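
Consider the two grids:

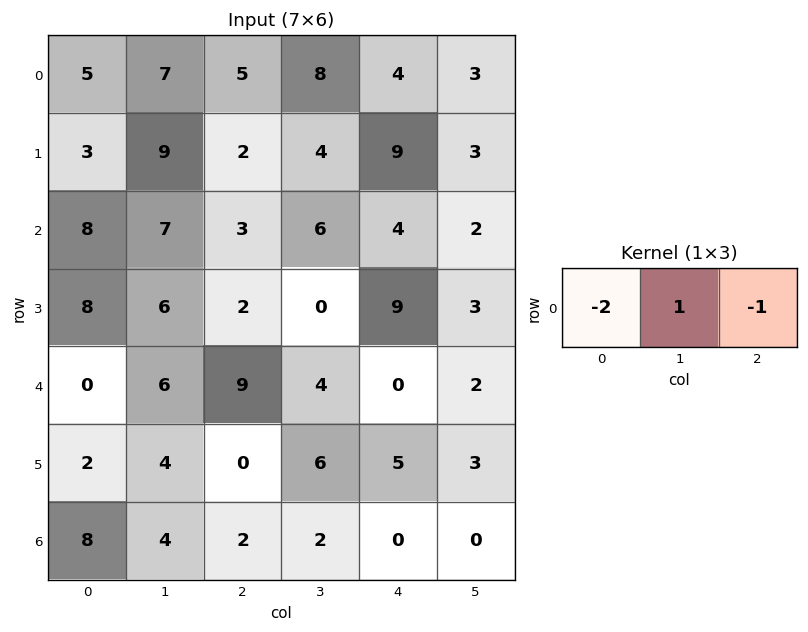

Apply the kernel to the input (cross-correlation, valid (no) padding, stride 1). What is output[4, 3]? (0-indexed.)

-10

The receptive field on the input at this output position is [4 0 2]. Elementwise product with the kernel and sum: 4·-2 + 0·1 + 2·-1.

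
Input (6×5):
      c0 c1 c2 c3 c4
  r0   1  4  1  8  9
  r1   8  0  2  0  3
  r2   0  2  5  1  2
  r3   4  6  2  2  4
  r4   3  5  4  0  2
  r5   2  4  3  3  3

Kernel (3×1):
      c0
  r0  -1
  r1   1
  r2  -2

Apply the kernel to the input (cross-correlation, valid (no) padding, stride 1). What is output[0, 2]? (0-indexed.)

-9

The receptive field on the input at this output position is [1 / 2 / 5]. Elementwise product with the kernel and sum: 1·-1 + 2·1 + 5·-2.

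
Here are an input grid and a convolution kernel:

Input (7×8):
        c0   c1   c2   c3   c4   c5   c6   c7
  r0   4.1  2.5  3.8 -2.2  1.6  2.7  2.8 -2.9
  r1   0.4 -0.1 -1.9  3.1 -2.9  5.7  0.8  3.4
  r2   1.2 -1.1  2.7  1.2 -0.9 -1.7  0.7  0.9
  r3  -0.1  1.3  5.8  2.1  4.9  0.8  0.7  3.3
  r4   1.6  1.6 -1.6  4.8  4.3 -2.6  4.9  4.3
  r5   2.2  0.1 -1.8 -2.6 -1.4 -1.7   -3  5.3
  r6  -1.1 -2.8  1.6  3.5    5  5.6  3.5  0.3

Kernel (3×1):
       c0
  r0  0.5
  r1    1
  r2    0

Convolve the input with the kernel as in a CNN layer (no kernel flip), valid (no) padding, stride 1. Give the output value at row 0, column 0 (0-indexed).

2.45

The receptive field on the input at this output position is [4.1 / 0.4 / 1.2]. Elementwise product with the kernel and sum: 4.1·0.5 + 0.4·1.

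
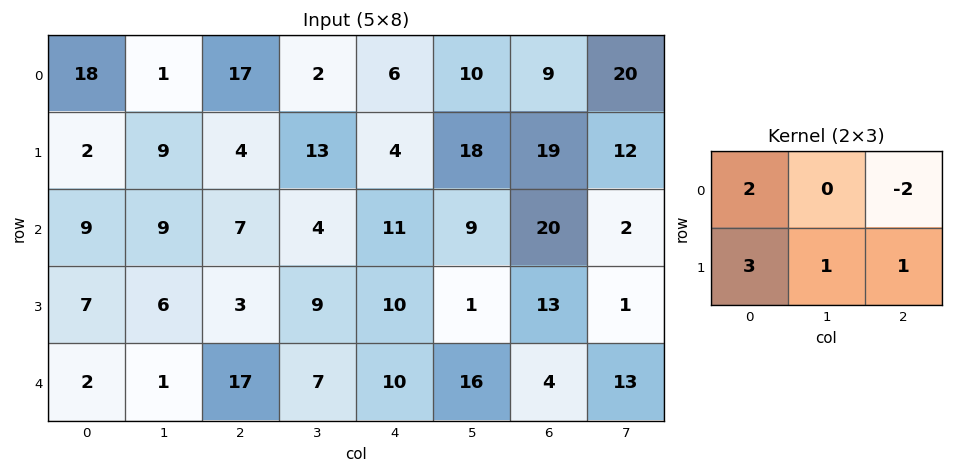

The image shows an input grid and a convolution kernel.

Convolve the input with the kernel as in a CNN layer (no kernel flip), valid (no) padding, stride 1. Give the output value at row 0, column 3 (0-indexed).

The receptive field on the input at this output position is [2 6 10 / 13 4 18]. Elementwise product with the kernel and sum: 2·2 + 10·-2 + 13·3 + 4·1 + 18·1.

45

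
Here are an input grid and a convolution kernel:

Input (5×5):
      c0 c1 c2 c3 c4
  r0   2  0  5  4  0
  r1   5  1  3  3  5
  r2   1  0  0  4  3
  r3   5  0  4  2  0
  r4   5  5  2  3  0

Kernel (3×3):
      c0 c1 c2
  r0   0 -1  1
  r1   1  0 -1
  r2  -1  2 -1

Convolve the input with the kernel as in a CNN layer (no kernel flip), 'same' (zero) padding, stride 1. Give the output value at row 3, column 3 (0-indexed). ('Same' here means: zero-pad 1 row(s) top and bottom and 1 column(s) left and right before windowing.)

7

The receptive field on the zero-padded input at this output position is [0 4 3 / 4 2 0 / 2 3 0]. Elementwise product with the kernel and sum: 4·-1 + 3·1 + 4·1 + 0·-1 + 2·-1 + 3·2 + 0·-1.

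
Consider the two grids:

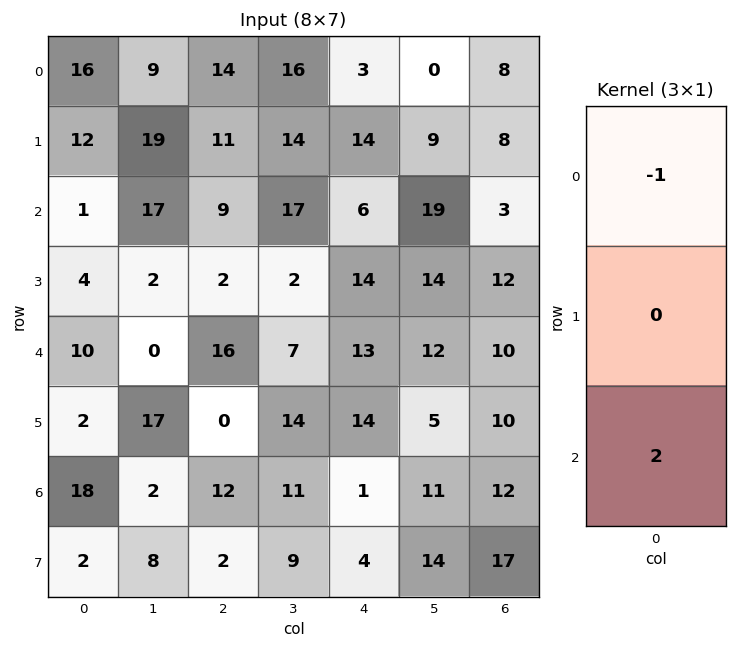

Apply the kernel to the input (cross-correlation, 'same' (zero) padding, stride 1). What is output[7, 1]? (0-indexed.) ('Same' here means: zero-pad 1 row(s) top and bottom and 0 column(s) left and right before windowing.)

-2

The receptive field on the zero-padded input at this output position is [2 / 8 / 0]. Elementwise product with the kernel and sum: 2·-1 + 0·2.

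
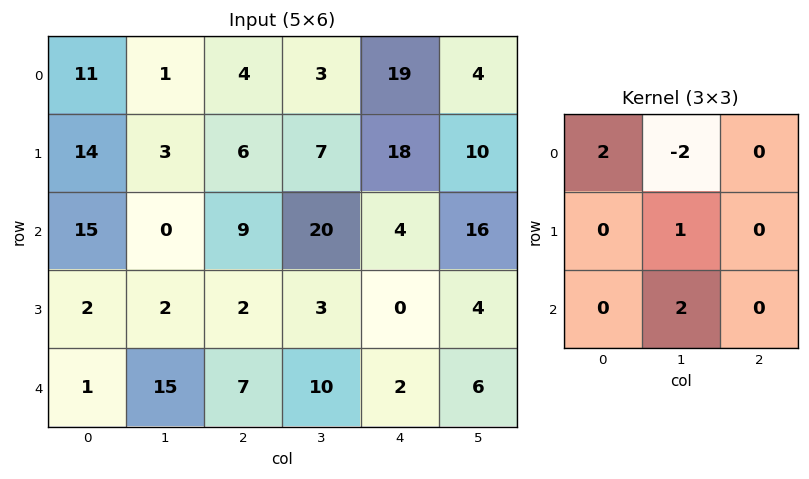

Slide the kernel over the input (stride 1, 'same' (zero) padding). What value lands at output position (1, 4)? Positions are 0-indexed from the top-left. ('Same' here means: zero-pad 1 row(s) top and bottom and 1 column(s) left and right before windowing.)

-6

The receptive field on the zero-padded input at this output position is [3 19 4 / 7 18 10 / 20 4 16]. Elementwise product with the kernel and sum: 3·2 + 19·-2 + 18·1 + 4·2.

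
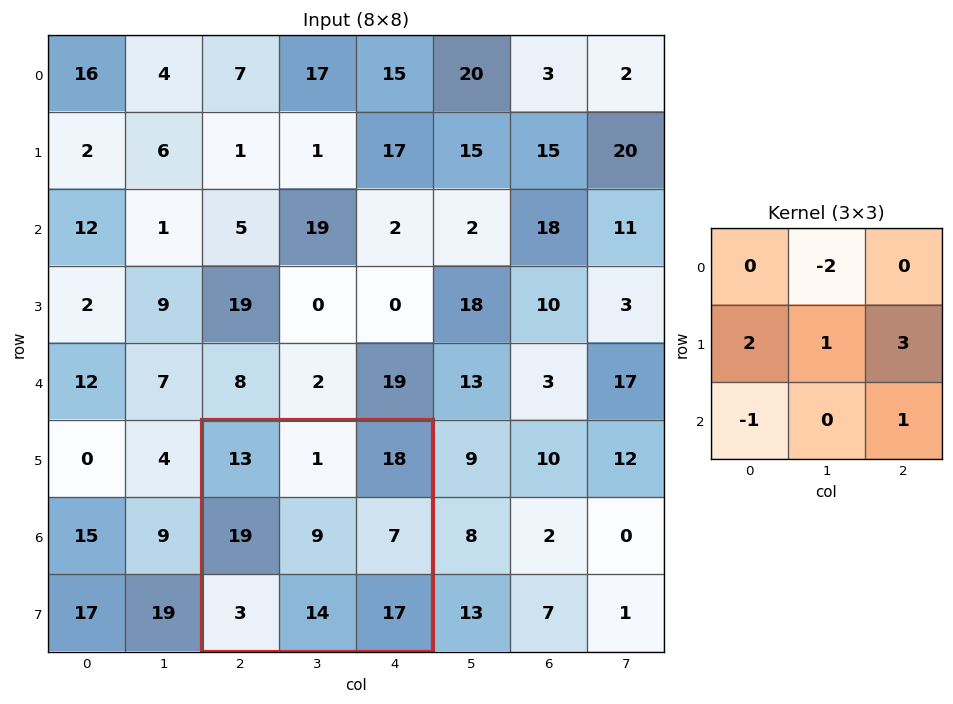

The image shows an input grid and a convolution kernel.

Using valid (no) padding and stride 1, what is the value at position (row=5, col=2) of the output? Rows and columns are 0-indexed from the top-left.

80

The receptive field on the input at this output position is [13 1 18 / 19 9 7 / 3 14 17]. Elementwise product with the kernel and sum: 1·-2 + 19·2 + 9·1 + 7·3 + 3·-1 + 17·1.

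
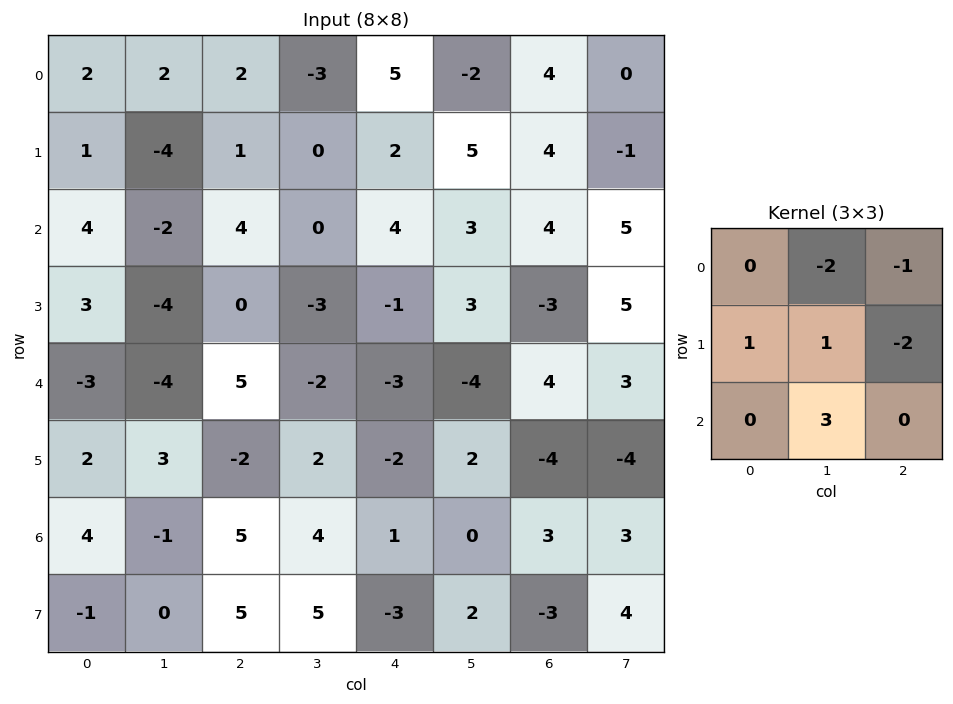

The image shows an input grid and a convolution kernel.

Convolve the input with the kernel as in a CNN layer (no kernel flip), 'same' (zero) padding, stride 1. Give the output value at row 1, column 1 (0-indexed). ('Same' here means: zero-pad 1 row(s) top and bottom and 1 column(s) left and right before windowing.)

The receptive field on the zero-padded input at this output position is [2 2 2 / 1 -4 1 / 4 -2 4]. Elementwise product with the kernel and sum: 2·-2 + 2·-1 + 1·1 + -4·1 + 1·-2 + -2·3.

-17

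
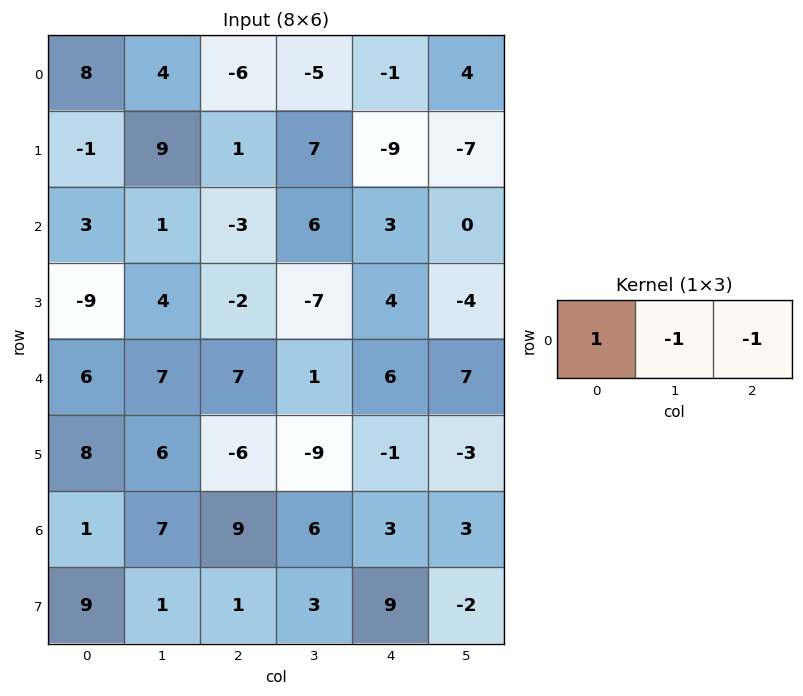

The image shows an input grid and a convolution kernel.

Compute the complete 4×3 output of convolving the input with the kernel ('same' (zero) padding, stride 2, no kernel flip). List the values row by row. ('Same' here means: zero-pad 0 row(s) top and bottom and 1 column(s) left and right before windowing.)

Output[0,0]: The receptive field on the zero-padded input at this output position is [0 8 4]. Elementwise product with the kernel and sum: 0·1 + 8·-1 + 4·-1.

-12 15 -8
-4 -2 3
-13 -1 -12
-8 -8 0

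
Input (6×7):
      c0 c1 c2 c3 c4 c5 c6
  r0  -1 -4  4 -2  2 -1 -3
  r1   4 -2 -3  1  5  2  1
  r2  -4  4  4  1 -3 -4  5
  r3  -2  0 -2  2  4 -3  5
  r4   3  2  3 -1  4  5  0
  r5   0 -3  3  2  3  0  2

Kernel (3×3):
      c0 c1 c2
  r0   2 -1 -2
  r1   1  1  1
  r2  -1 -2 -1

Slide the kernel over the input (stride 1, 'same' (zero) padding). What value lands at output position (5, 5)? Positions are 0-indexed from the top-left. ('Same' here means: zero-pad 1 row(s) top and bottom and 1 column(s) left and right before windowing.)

The receptive field on the zero-padded input at this output position is [4 5 0 / 3 0 2 / 0 0 0]. Elementwise product with the kernel and sum: 4·2 + 5·-1 + 0·-2 + 3·1 + 0·1 + 2·1 + 0·-1 + 0·-2 + 0·-1.

8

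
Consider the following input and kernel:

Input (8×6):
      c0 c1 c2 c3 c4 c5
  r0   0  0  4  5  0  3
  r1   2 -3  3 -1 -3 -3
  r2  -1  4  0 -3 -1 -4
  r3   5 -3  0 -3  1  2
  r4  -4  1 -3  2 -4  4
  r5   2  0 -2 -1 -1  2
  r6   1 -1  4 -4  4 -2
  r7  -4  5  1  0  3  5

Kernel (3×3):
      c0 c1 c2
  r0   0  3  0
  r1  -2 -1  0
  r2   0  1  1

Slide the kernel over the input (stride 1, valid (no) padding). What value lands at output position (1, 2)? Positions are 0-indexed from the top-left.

-2

The receptive field on the input at this output position is [3 -1 -3 / 0 -3 -1 / 0 -3 1]. Elementwise product with the kernel and sum: -1·3 + 0·-2 + -3·-1 + -3·1 + 1·1.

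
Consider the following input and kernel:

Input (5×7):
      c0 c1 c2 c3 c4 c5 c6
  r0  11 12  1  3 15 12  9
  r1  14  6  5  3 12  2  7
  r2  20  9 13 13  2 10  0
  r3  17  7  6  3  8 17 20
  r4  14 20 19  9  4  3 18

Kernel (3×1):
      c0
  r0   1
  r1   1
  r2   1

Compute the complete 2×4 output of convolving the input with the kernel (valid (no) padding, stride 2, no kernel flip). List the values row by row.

45 19 29 16
51 38 14 38

Output[0,0]: The receptive field on the input at this output position is [11 / 14 / 20]. Elementwise product with the kernel and sum: 11·1 + 14·1 + 20·1.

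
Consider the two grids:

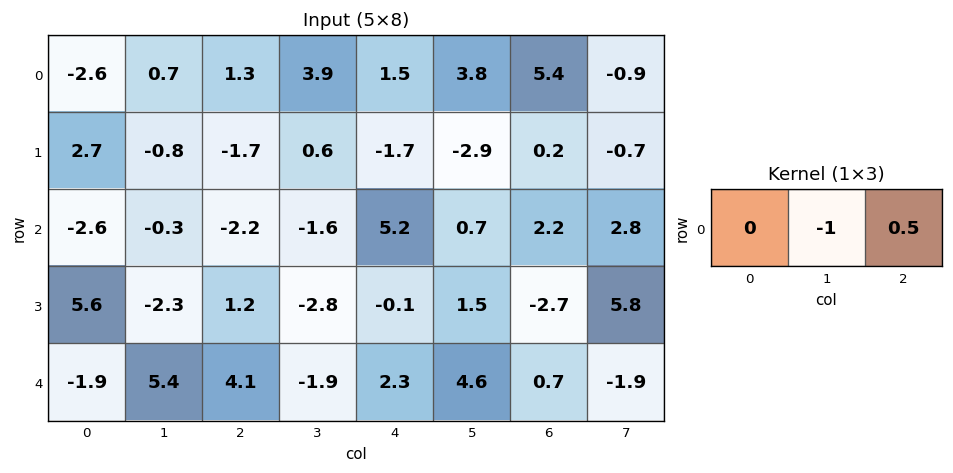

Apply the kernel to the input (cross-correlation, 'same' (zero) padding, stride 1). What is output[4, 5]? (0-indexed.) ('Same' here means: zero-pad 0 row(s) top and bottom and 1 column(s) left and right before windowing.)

The receptive field on the zero-padded input at this output position is [2.3 4.6 0.7]. Elementwise product with the kernel and sum: 4.6·-1 + 0.7·0.5.

-4.25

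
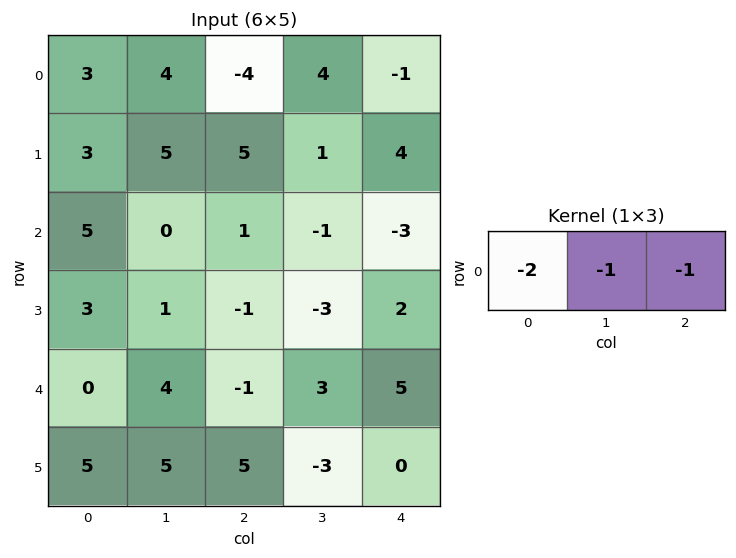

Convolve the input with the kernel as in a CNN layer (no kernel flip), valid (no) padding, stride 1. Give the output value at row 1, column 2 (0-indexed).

The receptive field on the input at this output position is [5 1 4]. Elementwise product with the kernel and sum: 5·-2 + 1·-1 + 4·-1.

-15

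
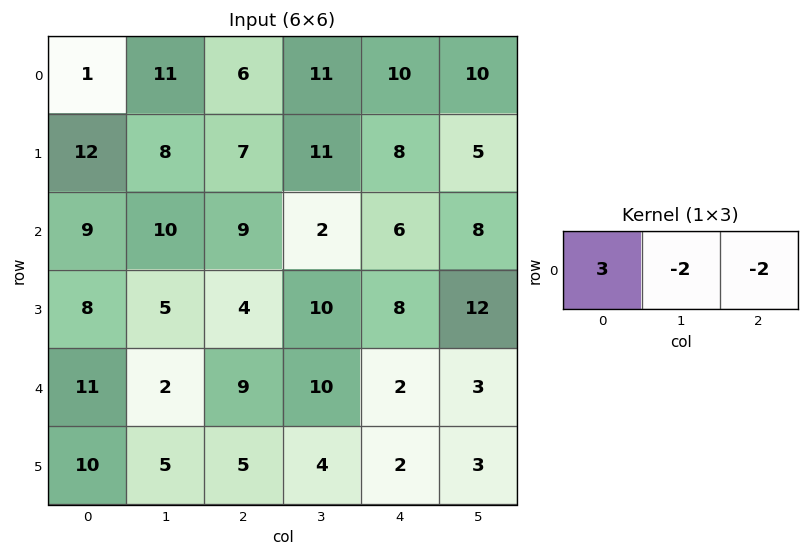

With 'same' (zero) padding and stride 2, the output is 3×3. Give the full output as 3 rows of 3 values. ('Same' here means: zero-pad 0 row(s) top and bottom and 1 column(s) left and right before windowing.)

-24 -1 -7
-38 8 -22
-26 -32 20

Output[0,0]: The receptive field on the zero-padded input at this output position is [0 1 11]. Elementwise product with the kernel and sum: 0·3 + 1·-2 + 11·-2.
Output[0,1]: The receptive field on the zero-padded input at this output position is [11 6 11]. Elementwise product with the kernel and sum: 11·3 + 6·-2 + 11·-2.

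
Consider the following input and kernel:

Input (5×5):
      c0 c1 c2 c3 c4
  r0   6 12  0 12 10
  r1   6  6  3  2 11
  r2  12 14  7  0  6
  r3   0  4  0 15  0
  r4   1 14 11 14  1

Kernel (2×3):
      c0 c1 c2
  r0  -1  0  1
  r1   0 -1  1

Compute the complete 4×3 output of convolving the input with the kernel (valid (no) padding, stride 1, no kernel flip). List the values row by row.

Output[0,0]: The receptive field on the input at this output position is [6 12 0 / 6 6 3]. Elementwise product with the kernel and sum: 6·-1 + 0·1 + 6·-1 + 3·1.
Output[0,1]: The receptive field on the input at this output position is [12 0 12 / 6 3 2]. Elementwise product with the kernel and sum: 12·-1 + 12·1 + 3·-1 + 2·1.

-9 -1 19
-10 -11 14
-9 1 -16
-3 14 -13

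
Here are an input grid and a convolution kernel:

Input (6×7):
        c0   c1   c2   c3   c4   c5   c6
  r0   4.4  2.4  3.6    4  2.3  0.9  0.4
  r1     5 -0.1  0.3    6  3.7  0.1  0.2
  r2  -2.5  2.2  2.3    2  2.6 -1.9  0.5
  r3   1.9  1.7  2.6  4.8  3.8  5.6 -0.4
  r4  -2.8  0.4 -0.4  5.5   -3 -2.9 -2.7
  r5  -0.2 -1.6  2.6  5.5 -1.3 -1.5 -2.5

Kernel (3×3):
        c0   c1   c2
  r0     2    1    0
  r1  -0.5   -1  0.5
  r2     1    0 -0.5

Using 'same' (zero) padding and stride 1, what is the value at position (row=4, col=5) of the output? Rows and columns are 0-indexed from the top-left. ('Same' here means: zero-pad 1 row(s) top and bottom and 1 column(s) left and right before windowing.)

16.2

The receptive field on the zero-padded input at this output position is [3.8 5.6 -0.4 / -3 -2.9 -2.7 / -1.3 -1.5 -2.5]. Elementwise product with the kernel and sum: 3.8·2 + 5.6·1 + -3·-0.5 + -2.9·-1 + -2.7·0.5 + -1.3·1 + -2.5·-0.5.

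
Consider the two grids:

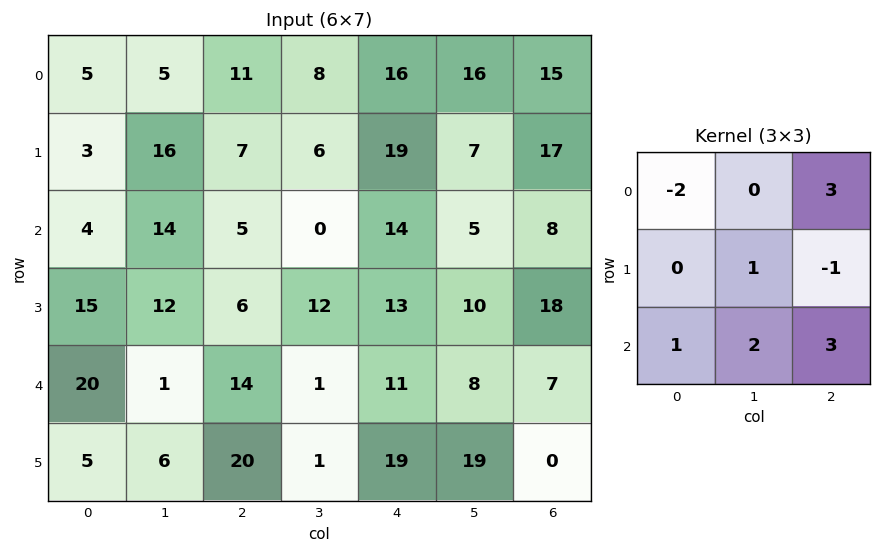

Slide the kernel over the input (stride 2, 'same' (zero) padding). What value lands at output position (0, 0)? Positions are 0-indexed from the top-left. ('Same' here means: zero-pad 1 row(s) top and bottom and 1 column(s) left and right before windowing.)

54

The receptive field on the zero-padded input at this output position is [0 0 0 / 0 5 5 / 0 3 16]. Elementwise product with the kernel and sum: 0·-2 + 0·3 + 5·1 + 5·-1 + 0·1 + 3·2 + 16·3.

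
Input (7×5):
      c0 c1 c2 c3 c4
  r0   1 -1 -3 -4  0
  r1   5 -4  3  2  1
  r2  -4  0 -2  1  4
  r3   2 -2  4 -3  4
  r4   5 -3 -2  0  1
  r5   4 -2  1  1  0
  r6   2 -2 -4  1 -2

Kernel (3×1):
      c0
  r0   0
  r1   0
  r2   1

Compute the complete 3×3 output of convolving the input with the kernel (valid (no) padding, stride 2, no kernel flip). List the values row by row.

-4 -2 4
5 -2 1
2 -4 -2

Output[0,0]: The receptive field on the input at this output position is [1 / 5 / -4]. Elementwise product with the kernel and sum: -4·1.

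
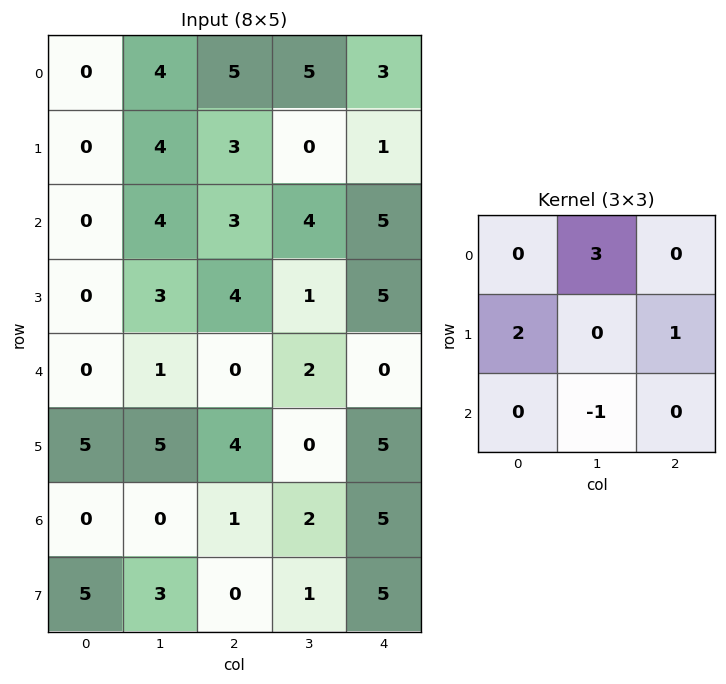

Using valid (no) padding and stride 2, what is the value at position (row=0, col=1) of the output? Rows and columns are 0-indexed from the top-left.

18

The receptive field on the input at this output position is [5 5 3 / 3 0 1 / 3 4 5]. Elementwise product with the kernel and sum: 5·3 + 3·2 + 1·1 + 4·-1.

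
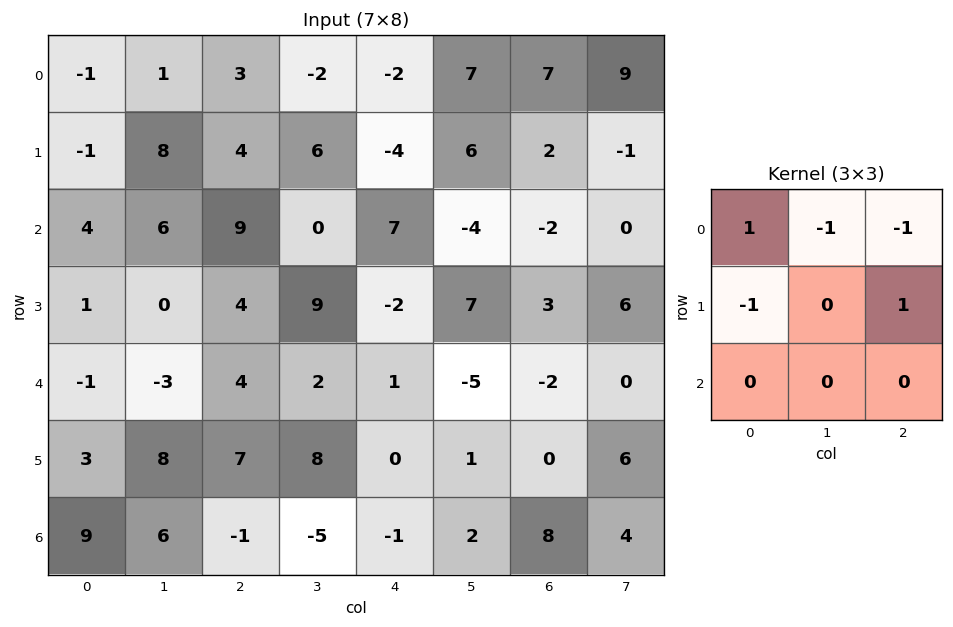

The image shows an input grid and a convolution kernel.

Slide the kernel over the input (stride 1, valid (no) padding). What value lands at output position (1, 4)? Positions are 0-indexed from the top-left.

-21

The receptive field on the input at this output position is [-4 6 2 / 7 -4 -2 / -2 7 3]. Elementwise product with the kernel and sum: -4·1 + 6·-1 + 2·-1 + 7·-1 + -2·1.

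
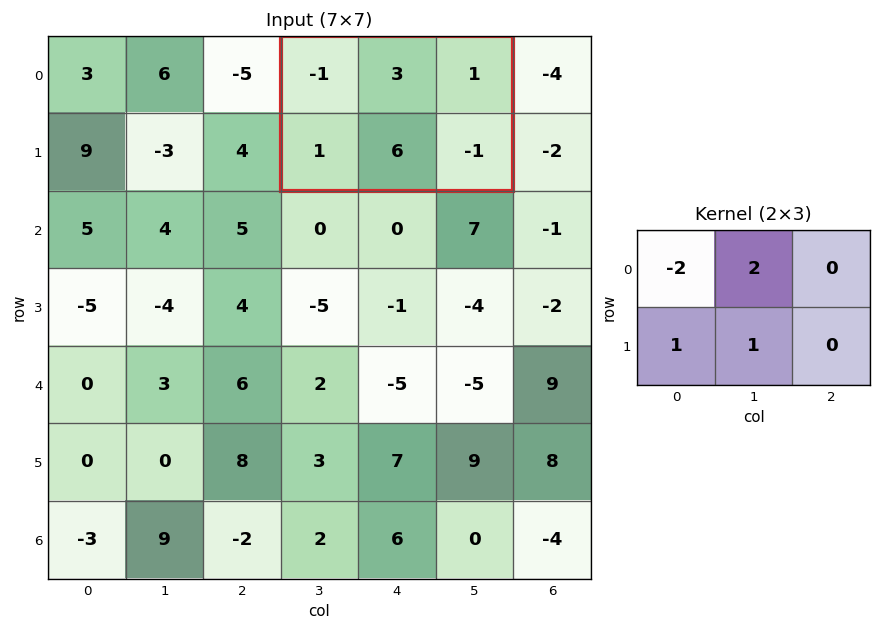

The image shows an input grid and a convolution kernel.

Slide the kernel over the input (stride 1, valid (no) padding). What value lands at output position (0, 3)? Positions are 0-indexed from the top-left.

The receptive field on the input at this output position is [-1 3 1 / 1 6 -1]. Elementwise product with the kernel and sum: -1·-2 + 3·2 + 1·1 + 6·1.

15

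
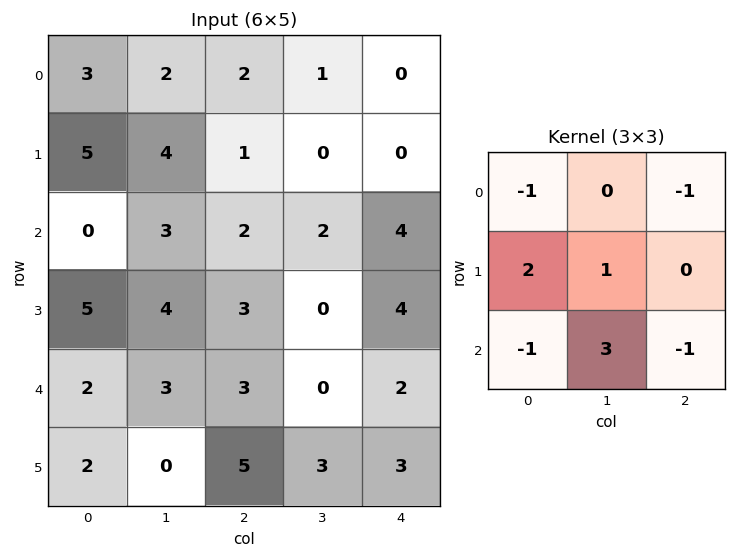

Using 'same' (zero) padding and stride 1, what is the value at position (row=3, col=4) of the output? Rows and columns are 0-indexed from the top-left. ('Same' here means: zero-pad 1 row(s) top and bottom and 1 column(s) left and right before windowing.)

8

The receptive field on the zero-padded input at this output position is [2 4 0 / 0 4 0 / 0 2 0]. Elementwise product with the kernel and sum: 2·-1 + 0·-1 + 0·2 + 4·1 + 0·-1 + 2·3 + 0·-1.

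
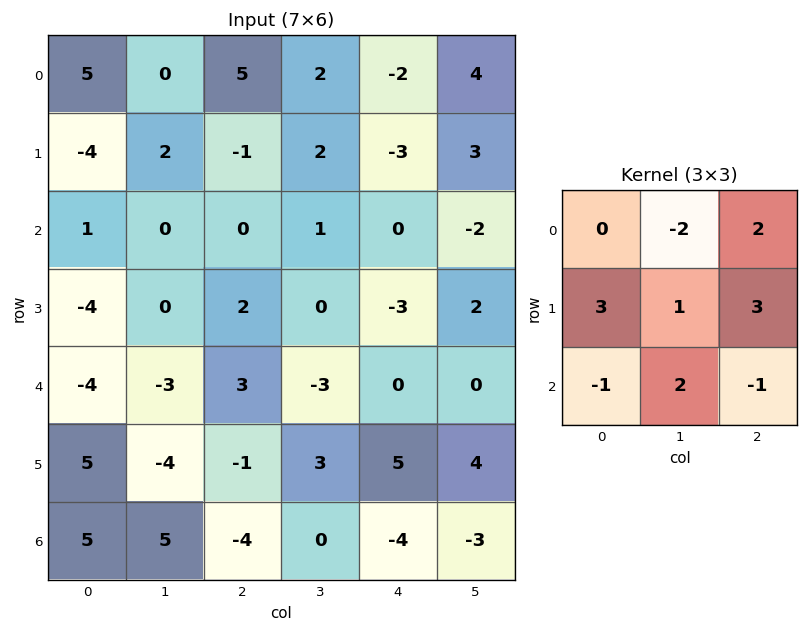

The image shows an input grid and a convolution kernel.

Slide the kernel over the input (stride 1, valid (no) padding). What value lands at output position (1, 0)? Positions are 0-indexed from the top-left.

-1

The receptive field on the input at this output position is [-4 2 -1 / 1 0 0 / -4 0 2]. Elementwise product with the kernel and sum: 2·-2 + -1·2 + 1·3 + 0·1 + 0·3 + -4·-1 + 0·2 + 2·-1.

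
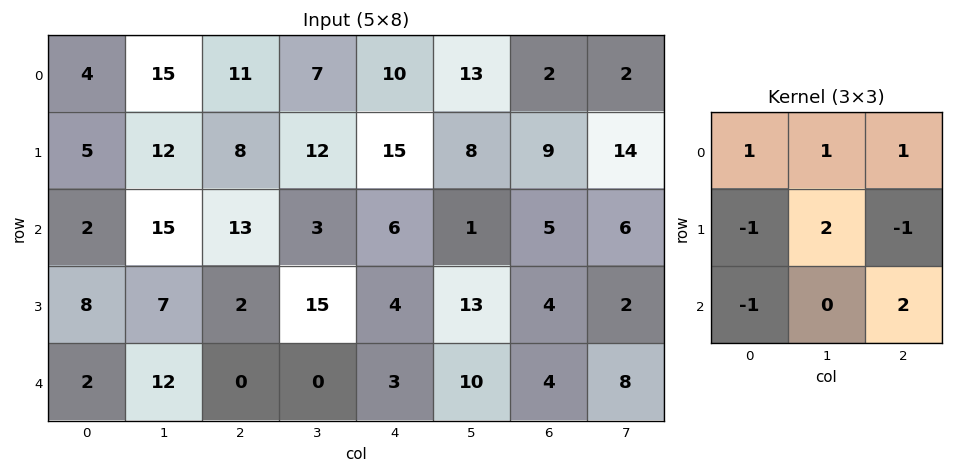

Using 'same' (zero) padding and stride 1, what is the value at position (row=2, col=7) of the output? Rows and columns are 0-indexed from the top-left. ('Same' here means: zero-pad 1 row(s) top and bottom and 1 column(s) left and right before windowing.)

26

The receptive field on the zero-padded input at this output position is [9 14 0 / 5 6 0 / 4 2 0]. Elementwise product with the kernel and sum: 9·1 + 14·1 + 0·1 + 5·-1 + 6·2 + 0·-1 + 4·-1 + 0·2.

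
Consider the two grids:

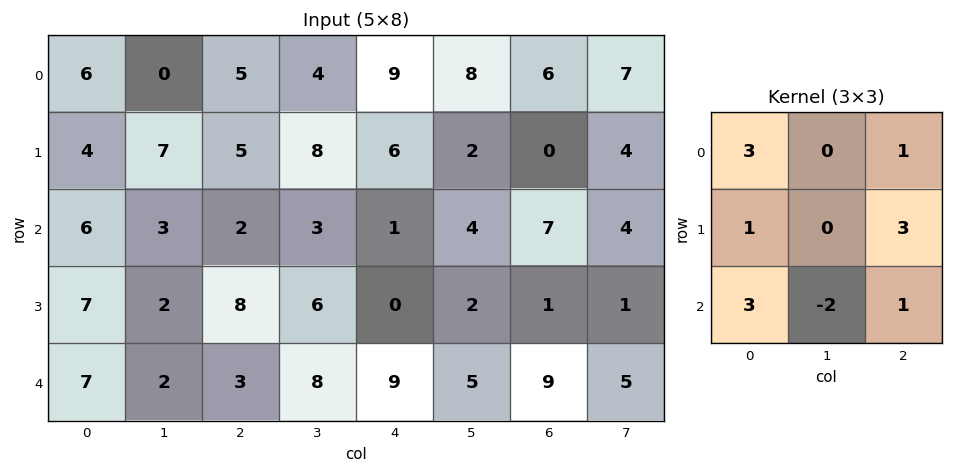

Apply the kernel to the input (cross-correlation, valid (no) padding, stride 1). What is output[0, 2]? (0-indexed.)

The receptive field on the input at this output position is [5 4 9 / 5 8 6 / 2 3 1]. Elementwise product with the kernel and sum: 5·3 + 9·1 + 5·1 + 6·3 + 2·3 + 3·-2 + 1·1.

48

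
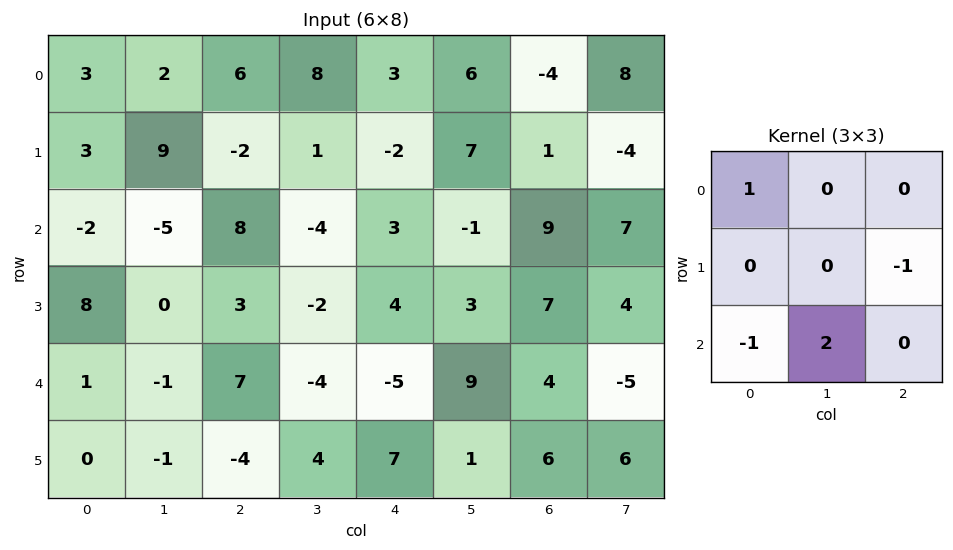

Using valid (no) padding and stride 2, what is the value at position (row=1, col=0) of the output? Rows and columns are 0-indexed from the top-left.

-8

The receptive field on the input at this output position is [-2 -5 8 / 8 0 3 / 1 -1 7]. Elementwise product with the kernel and sum: -2·1 + 3·-1 + 1·-1 + -1·2.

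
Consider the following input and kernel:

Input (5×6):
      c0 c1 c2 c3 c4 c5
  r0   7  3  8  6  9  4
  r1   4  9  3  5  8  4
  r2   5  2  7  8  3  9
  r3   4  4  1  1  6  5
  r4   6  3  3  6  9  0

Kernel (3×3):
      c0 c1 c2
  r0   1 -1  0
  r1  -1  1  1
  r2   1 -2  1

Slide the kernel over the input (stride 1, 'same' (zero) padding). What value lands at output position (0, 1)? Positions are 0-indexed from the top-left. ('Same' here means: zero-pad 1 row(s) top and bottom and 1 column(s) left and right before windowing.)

The receptive field on the zero-padded input at this output position is [0 0 0 / 7 3 8 / 4 9 3]. Elementwise product with the kernel and sum: 0·1 + 0·-1 + 7·-1 + 3·1 + 8·1 + 4·1 + 9·-2 + 3·1.

-7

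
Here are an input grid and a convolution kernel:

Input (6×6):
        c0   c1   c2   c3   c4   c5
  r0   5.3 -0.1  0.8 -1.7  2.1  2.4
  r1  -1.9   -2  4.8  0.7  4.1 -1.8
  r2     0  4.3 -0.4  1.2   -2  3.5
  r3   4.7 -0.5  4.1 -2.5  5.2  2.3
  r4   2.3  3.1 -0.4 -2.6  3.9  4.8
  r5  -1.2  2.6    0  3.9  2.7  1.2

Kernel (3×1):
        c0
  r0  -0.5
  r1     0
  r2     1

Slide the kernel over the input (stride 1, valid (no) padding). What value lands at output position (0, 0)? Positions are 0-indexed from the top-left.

The receptive field on the input at this output position is [5.3 / -1.9 / 0]. Elementwise product with the kernel and sum: 5.3·-0.5 + 0·1.

-2.65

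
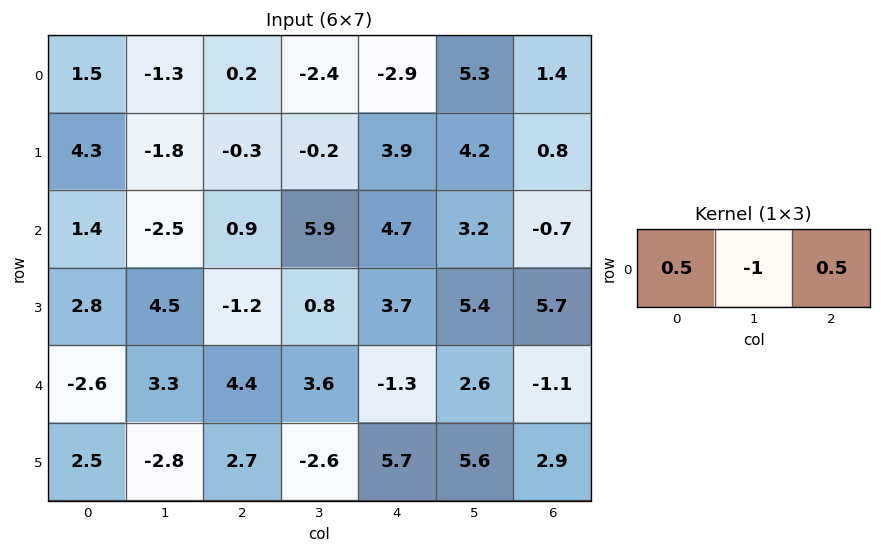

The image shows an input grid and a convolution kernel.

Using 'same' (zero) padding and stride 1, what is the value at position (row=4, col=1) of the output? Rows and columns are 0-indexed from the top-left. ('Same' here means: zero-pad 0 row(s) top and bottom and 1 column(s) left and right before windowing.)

The receptive field on the zero-padded input at this output position is [-2.6 3.3 4.4]. Elementwise product with the kernel and sum: -2.6·0.5 + 3.3·-1 + 4.4·0.5.

-2.4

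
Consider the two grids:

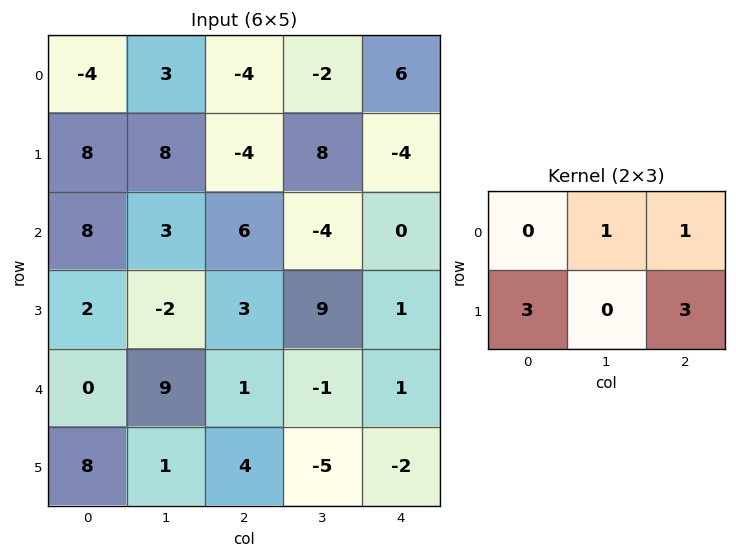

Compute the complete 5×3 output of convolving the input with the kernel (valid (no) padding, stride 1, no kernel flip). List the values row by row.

Output[0,0]: The receptive field on the input at this output position is [-4 3 -4 / 8 8 -4]. Elementwise product with the kernel and sum: 3·1 + -4·1 + 8·3 + -4·3.

11 42 -20
46 1 22
24 23 8
4 36 16
46 -12 6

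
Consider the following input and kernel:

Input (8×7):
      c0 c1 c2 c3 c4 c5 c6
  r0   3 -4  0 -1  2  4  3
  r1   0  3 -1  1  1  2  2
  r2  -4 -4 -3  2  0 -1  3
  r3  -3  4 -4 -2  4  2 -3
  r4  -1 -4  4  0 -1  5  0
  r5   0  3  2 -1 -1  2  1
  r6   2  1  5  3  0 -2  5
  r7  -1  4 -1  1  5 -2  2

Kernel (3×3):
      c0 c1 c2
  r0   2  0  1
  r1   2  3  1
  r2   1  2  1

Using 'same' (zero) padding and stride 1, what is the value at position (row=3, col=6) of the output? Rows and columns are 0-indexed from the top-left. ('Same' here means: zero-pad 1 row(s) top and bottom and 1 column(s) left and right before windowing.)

The receptive field on the zero-padded input at this output position is [-1 3 0 / 2 -3 0 / 5 0 0]. Elementwise product with the kernel and sum: -1·2 + 0·1 + 2·2 + -3·3 + 0·1 + 5·1 + 0·2 + 0·1.

-2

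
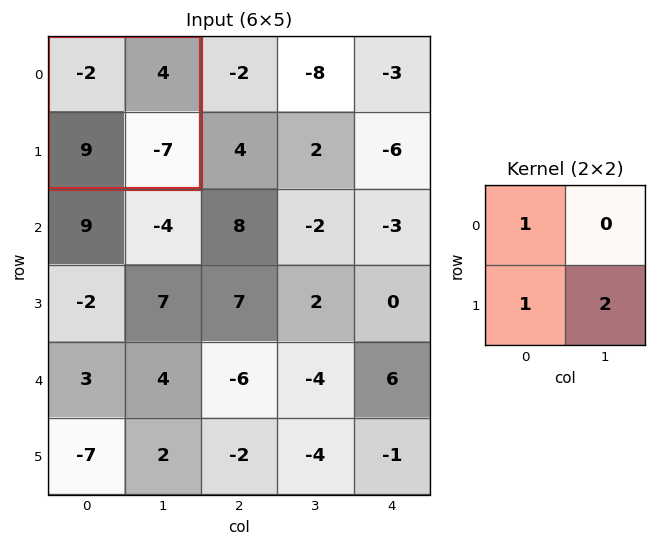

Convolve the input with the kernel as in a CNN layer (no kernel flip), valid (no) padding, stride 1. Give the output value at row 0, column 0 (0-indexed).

The receptive field on the input at this output position is [-2 4 / 9 -7]. Elementwise product with the kernel and sum: -2·1 + 9·1 + -7·2.

-7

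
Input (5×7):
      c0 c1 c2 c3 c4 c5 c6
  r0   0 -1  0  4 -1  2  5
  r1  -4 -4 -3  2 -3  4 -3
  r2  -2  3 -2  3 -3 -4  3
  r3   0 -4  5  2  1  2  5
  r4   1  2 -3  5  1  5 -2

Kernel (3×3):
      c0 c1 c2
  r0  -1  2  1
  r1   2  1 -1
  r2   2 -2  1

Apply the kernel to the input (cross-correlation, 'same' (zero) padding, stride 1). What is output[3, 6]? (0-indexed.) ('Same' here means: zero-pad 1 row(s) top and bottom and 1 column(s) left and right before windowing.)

33

The receptive field on the zero-padded input at this output position is [-4 3 0 / 2 5 0 / 5 -2 0]. Elementwise product with the kernel and sum: -4·-1 + 3·2 + 0·1 + 2·2 + 5·1 + 0·-1 + 5·2 + -2·-2 + 0·1.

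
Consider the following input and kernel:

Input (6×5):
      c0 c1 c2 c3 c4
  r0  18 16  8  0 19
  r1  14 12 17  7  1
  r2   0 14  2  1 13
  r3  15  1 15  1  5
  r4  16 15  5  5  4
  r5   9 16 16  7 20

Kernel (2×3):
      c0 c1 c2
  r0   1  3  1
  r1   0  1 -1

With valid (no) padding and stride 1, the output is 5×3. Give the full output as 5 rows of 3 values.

Output[0,0]: The receptive field on the input at this output position is [18 16 8 / 14 12 17]. Elementwise product with the kernel and sum: 18·1 + 16·3 + 8·1 + 12·1 + 17·-1.
Output[0,1]: The receptive field on the input at this output position is [16 8 0 / 12 17 7]. Elementwise product with the kernel and sum: 16·1 + 8·3 + 0·1 + 17·1 + 7·-1.

69 50 33
79 71 27
30 35 14
43 47 24
66 44 11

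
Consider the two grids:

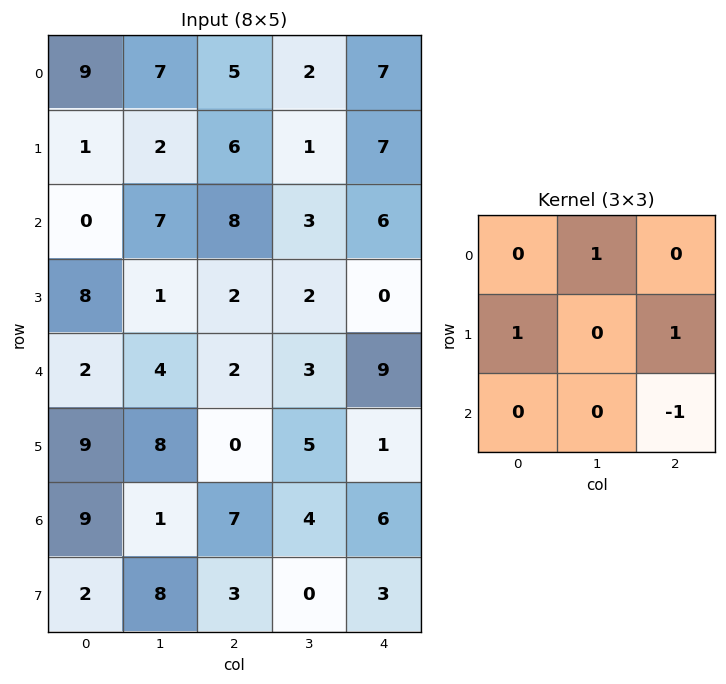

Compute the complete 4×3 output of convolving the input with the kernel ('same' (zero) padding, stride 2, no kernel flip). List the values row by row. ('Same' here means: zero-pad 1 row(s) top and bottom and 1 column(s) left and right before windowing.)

5 8 2
7 14 10
4 4 3
2 5 5

Output[0,0]: The receptive field on the zero-padded input at this output position is [0 0 0 / 0 9 7 / 0 1 2]. Elementwise product with the kernel and sum: 0·1 + 0·1 + 7·1 + 2·-1.
Output[0,1]: The receptive field on the zero-padded input at this output position is [0 0 0 / 7 5 2 / 2 6 1]. Elementwise product with the kernel and sum: 0·1 + 7·1 + 2·1 + 1·-1.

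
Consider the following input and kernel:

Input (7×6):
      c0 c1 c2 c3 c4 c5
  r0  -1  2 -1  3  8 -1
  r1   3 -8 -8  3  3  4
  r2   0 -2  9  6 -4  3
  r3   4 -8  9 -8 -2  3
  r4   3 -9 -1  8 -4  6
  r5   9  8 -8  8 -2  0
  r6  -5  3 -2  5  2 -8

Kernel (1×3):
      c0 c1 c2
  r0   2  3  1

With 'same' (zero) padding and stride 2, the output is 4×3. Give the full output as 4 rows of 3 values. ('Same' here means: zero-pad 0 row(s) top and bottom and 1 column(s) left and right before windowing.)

-1 4 29
-2 29 3
0 -13 10
-12 5 8

Output[0,0]: The receptive field on the zero-padded input at this output position is [0 -1 2]. Elementwise product with the kernel and sum: 0·2 + -1·3 + 2·1.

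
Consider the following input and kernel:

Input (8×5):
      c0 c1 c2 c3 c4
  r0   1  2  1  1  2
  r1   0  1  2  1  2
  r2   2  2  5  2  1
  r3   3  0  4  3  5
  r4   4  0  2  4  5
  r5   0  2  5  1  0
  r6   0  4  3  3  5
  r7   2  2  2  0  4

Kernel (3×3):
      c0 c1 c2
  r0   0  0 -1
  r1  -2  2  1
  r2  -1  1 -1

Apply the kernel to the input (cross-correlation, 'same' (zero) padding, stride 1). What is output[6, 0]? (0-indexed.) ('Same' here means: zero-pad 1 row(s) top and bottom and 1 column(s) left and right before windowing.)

The receptive field on the zero-padded input at this output position is [0 0 2 / 0 0 4 / 0 2 2]. Elementwise product with the kernel and sum: 2·-1 + 0·-2 + 0·2 + 4·1 + 0·-1 + 2·1 + 2·-1.

2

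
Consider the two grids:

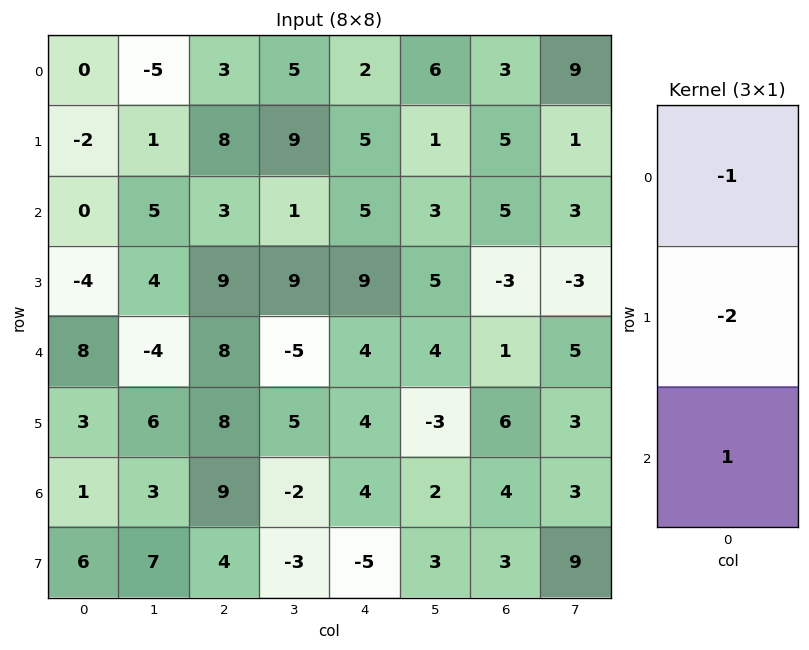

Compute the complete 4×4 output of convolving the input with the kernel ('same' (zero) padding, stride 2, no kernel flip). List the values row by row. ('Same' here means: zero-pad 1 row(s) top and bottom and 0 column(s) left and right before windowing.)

-2 2 1 -1
-2 -5 -6 -18
-9 -17 -13 7
1 -22 -17 -11

Output[0,0]: The receptive field on the zero-padded input at this output position is [0 / 0 / -2]. Elementwise product with the kernel and sum: 0·-1 + 0·-2 + -2·1.
Output[0,1]: The receptive field on the zero-padded input at this output position is [0 / 3 / 8]. Elementwise product with the kernel and sum: 0·-1 + 3·-2 + 8·1.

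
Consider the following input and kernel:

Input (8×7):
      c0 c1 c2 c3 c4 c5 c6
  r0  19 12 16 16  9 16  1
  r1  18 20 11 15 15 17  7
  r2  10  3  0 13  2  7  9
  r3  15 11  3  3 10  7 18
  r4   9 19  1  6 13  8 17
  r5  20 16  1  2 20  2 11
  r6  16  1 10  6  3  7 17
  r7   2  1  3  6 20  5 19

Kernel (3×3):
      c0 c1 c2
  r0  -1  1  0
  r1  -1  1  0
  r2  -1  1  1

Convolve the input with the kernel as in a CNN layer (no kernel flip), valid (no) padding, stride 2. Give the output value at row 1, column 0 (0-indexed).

The receptive field on the input at this output position is [10 3 0 / 15 11 3 / 9 19 1]. Elementwise product with the kernel and sum: 10·-1 + 3·1 + 15·-1 + 11·1 + 9·-1 + 19·1 + 1·1.

0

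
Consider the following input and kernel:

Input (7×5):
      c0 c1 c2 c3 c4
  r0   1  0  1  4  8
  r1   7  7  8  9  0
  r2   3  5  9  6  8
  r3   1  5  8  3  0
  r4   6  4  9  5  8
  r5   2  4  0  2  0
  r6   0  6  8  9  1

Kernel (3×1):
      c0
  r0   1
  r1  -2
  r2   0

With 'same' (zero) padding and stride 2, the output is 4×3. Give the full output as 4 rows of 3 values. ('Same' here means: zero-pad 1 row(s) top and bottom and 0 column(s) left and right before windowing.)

Output[0,0]: The receptive field on the zero-padded input at this output position is [0 / 1 / 7]. Elementwise product with the kernel and sum: 0·1 + 1·-2.

-2 -2 -16
1 -10 -16
-11 -10 -16
2 -16 -2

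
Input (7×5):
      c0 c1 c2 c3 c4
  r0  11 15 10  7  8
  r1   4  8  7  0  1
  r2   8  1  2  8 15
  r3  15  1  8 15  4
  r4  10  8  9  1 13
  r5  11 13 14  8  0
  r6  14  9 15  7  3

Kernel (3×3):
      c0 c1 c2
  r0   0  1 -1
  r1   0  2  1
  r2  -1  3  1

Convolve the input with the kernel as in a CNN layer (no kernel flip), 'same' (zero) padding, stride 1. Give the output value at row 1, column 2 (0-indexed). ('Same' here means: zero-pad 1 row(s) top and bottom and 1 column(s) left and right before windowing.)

The receptive field on the zero-padded input at this output position is [15 10 7 / 8 7 0 / 1 2 8]. Elementwise product with the kernel and sum: 10·1 + 7·-1 + 7·2 + 0·1 + 1·-1 + 2·3 + 8·1.

30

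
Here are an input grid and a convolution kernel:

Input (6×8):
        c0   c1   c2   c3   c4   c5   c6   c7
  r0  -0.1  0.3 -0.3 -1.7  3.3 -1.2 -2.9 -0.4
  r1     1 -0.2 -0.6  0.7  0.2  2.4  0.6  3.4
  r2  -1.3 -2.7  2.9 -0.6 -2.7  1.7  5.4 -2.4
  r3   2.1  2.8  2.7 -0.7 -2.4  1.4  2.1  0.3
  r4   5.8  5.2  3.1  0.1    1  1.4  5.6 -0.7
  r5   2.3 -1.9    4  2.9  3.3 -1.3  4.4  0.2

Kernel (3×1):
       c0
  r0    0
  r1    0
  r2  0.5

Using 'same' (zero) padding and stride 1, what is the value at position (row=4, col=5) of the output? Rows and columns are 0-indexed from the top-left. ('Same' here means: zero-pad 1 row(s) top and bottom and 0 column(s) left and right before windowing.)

The receptive field on the zero-padded input at this output position is [1.4 / 1.4 / -1.3]. Elementwise product with the kernel and sum: -1.3·0.5.

-0.65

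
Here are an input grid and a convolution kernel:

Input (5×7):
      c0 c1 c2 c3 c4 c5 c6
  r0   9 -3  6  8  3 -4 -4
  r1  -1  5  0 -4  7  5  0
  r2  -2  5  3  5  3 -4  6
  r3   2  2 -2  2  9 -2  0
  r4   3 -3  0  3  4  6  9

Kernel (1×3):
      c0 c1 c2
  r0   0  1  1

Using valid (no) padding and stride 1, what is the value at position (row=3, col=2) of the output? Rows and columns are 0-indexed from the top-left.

11

The receptive field on the input at this output position is [-2 2 9]. Elementwise product with the kernel and sum: 2·1 + 9·1.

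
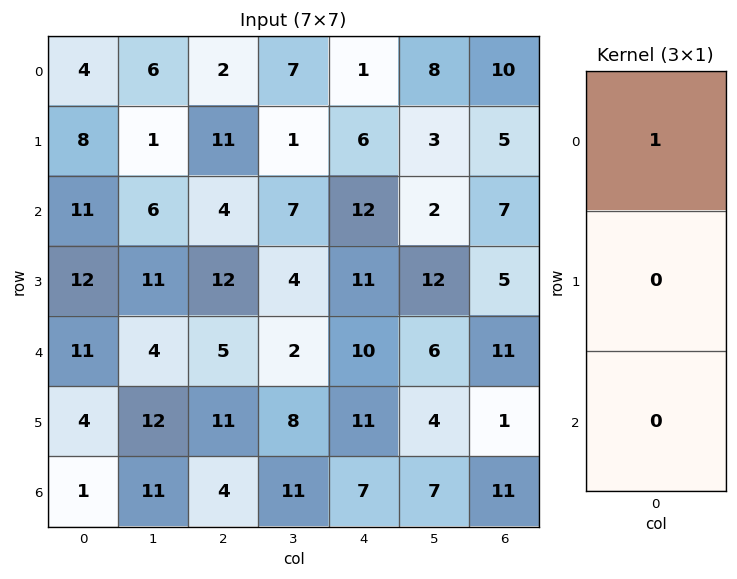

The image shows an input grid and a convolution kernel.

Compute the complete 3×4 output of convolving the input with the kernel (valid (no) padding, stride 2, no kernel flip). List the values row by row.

4 2 1 10
11 4 12 7
11 5 10 11

Output[0,0]: The receptive field on the input at this output position is [4 / 8 / 11]. Elementwise product with the kernel and sum: 4·1.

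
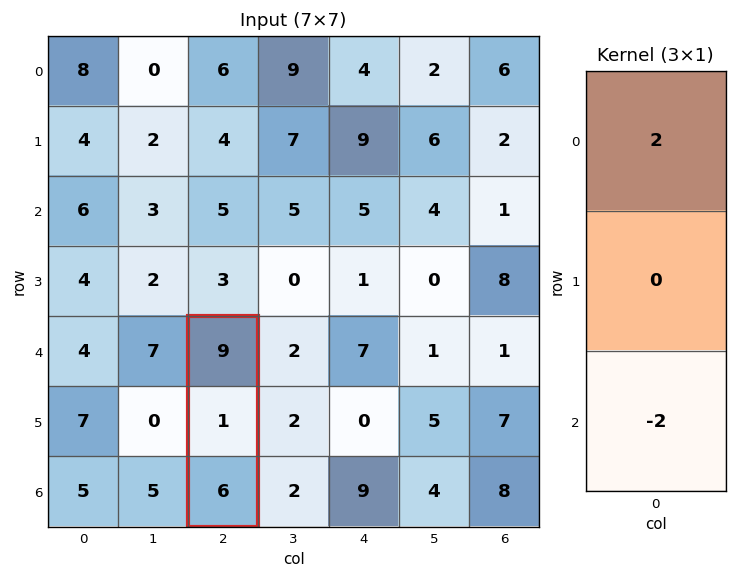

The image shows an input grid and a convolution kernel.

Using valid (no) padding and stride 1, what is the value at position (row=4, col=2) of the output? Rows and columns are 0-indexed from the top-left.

The receptive field on the input at this output position is [9 / 1 / 6]. Elementwise product with the kernel and sum: 9·2 + 6·-2.

6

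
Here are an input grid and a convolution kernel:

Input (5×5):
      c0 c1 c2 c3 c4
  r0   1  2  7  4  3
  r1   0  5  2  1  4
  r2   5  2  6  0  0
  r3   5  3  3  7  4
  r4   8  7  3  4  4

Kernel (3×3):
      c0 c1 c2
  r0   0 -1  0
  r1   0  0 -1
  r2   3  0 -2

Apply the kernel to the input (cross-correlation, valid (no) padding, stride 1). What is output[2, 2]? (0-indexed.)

-3

The receptive field on the input at this output position is [6 0 0 / 3 7 4 / 3 4 4]. Elementwise product with the kernel and sum: 0·-1 + 4·-1 + 3·3 + 4·-2.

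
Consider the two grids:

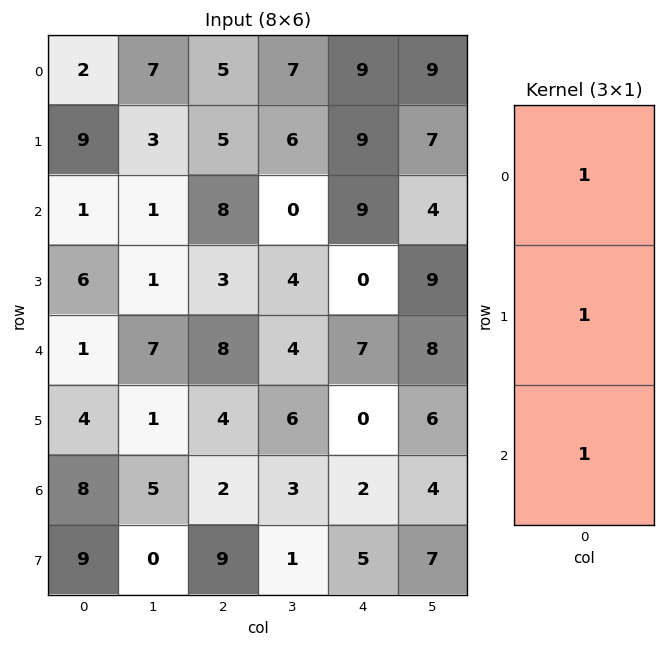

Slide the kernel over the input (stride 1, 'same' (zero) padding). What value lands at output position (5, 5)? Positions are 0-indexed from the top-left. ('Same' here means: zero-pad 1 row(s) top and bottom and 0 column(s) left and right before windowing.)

The receptive field on the zero-padded input at this output position is [8 / 6 / 4]. Elementwise product with the kernel and sum: 8·1 + 6·1 + 4·1.

18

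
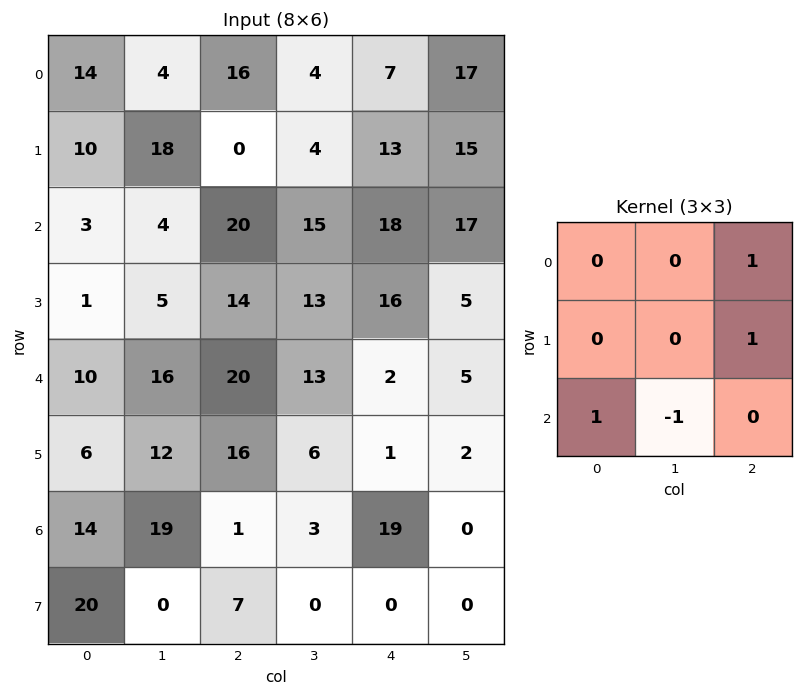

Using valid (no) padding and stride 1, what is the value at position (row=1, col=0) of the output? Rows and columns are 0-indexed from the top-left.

The receptive field on the input at this output position is [10 18 0 / 3 4 20 / 1 5 14]. Elementwise product with the kernel and sum: 0·1 + 20·1 + 1·1 + 5·-1.

16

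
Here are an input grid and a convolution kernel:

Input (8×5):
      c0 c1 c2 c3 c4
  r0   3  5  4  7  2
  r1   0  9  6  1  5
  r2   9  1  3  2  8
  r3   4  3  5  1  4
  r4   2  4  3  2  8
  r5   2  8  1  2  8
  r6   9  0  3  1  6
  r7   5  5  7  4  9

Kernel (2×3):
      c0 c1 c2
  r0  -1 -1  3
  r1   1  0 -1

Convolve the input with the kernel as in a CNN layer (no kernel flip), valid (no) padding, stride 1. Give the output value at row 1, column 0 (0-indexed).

15

The receptive field on the input at this output position is [0 9 6 / 9 1 3]. Elementwise product with the kernel and sum: 0·-1 + 9·-1 + 6·3 + 9·1 + 3·-1.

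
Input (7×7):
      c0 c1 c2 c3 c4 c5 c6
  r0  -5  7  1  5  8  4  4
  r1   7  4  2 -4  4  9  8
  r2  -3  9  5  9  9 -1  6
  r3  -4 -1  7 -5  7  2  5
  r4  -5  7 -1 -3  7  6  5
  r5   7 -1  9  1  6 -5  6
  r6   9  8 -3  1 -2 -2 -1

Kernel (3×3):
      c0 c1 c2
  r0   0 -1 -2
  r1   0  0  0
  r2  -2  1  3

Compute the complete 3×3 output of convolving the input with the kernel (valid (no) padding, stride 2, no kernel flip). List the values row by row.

Output[0,0]: The receptive field on the input at this output position is [-5 7 1 / 7 4 2 / -3 9 5]. Elementwise product with the kernel and sum: 7·-1 + 1·-2 + -3·-2 + 9·1 + 5·3.

21 5 -13
-5 -7 -4
-24 -10 -17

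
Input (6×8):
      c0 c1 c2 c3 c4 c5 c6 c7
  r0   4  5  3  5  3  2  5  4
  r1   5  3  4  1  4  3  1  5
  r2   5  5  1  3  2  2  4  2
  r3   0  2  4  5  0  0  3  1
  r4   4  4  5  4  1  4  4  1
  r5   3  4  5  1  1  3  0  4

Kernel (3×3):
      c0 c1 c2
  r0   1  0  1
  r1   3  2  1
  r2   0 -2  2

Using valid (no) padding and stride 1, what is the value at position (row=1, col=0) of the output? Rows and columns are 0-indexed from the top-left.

39

The receptive field on the input at this output position is [5 3 4 / 5 5 1 / 0 2 4]. Elementwise product with the kernel and sum: 5·1 + 4·1 + 5·3 + 5·2 + 1·1 + 2·-2 + 4·2.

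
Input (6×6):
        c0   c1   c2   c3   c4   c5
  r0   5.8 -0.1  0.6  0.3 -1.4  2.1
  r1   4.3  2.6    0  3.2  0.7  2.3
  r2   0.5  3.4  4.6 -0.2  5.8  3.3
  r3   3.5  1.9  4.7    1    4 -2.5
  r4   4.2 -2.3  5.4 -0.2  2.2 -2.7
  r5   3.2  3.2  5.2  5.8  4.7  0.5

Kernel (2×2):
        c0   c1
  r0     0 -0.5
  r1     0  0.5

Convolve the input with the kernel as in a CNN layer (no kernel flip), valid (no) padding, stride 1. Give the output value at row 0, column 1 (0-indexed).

The receptive field on the input at this output position is [-0.1 0.6 / 2.6 0]. Elementwise product with the kernel and sum: 0.6·-0.5 + 0·0.5.

-0.3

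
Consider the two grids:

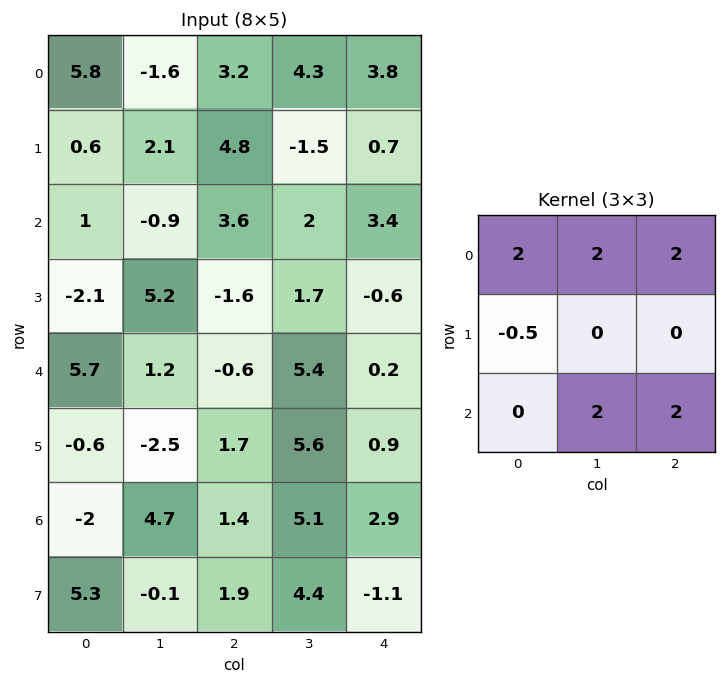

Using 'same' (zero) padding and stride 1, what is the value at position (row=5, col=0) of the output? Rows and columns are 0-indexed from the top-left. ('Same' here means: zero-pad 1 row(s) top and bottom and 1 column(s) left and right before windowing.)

The receptive field on the zero-padded input at this output position is [0 5.7 1.2 / 0 -0.6 -2.5 / 0 -2 4.7]. Elementwise product with the kernel and sum: 0·2 + 5.7·2 + 1.2·2 + 0·-0.5 + -2·2 + 4.7·2.

19.2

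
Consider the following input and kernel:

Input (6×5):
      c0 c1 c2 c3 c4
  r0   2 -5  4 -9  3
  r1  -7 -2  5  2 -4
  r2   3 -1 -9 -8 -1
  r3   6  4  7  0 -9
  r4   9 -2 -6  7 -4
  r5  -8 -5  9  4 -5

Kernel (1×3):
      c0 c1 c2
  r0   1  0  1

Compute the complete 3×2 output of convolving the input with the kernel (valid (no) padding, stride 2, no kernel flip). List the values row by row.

Output[0,0]: The receptive field on the input at this output position is [2 -5 4]. Elementwise product with the kernel and sum: 2·1 + 4·1.

6 7
-6 -10
3 -10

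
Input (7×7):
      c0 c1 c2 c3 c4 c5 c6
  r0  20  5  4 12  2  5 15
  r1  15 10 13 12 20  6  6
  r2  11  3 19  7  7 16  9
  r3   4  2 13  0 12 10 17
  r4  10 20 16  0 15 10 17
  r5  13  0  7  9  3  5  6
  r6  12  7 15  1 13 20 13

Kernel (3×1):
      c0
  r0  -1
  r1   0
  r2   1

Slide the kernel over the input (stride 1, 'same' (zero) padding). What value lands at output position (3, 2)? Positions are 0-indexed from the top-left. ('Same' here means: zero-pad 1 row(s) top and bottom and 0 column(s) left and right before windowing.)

-3

The receptive field on the zero-padded input at this output position is [19 / 13 / 16]. Elementwise product with the kernel and sum: 19·-1 + 16·1.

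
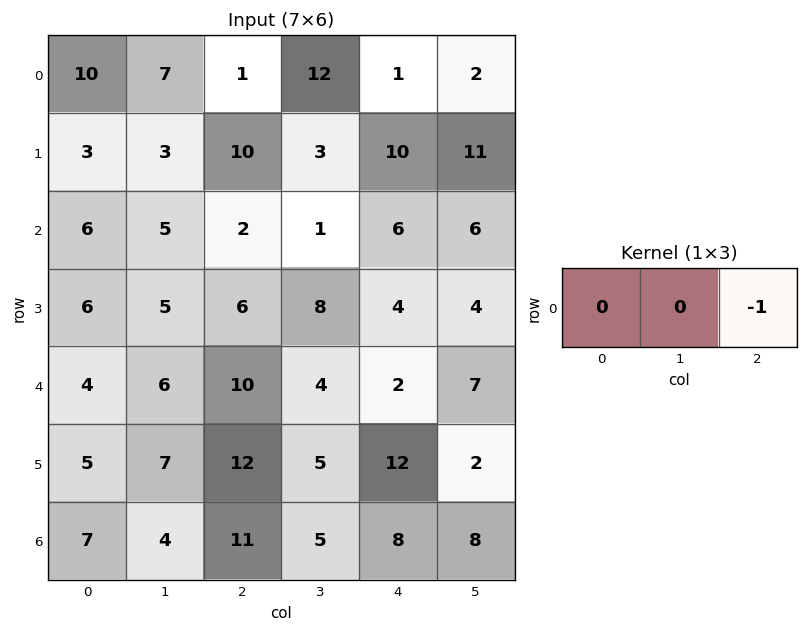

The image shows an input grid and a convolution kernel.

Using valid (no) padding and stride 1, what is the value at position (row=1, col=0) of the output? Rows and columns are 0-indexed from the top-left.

-10

The receptive field on the input at this output position is [3 3 10]. Elementwise product with the kernel and sum: 10·-1.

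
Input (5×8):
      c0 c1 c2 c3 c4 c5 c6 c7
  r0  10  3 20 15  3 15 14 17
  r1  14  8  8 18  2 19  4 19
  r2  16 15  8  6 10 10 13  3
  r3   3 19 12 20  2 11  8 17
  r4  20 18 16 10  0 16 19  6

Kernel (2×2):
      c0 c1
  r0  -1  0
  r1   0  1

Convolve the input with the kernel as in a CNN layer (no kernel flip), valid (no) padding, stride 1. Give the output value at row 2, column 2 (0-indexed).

12

The receptive field on the input at this output position is [8 6 / 12 20]. Elementwise product with the kernel and sum: 8·-1 + 20·1.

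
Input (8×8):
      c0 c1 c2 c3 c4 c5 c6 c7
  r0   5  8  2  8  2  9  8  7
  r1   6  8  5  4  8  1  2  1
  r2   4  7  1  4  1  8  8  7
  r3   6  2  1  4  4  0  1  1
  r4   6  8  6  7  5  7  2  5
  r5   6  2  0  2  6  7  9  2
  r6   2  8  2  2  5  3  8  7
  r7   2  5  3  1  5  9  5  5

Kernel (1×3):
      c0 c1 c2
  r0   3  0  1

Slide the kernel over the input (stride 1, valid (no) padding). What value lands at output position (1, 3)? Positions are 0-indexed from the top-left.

13

The receptive field on the input at this output position is [4 8 1]. Elementwise product with the kernel and sum: 4·3 + 1·1.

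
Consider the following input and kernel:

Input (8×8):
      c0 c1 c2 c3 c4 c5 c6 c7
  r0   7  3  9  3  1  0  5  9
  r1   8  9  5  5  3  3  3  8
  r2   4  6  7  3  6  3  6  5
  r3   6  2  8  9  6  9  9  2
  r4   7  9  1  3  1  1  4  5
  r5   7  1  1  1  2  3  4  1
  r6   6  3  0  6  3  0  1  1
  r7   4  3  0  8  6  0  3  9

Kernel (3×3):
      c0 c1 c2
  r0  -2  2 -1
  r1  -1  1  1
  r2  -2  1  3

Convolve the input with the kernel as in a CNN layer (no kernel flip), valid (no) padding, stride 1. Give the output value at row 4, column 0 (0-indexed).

The receptive field on the input at this output position is [7 9 1 / 7 1 1 / 6 3 0]. Elementwise product with the kernel and sum: 7·-2 + 9·2 + 1·-1 + 7·-1 + 1·1 + 1·1 + 6·-2 + 3·1 + 0·3.

-11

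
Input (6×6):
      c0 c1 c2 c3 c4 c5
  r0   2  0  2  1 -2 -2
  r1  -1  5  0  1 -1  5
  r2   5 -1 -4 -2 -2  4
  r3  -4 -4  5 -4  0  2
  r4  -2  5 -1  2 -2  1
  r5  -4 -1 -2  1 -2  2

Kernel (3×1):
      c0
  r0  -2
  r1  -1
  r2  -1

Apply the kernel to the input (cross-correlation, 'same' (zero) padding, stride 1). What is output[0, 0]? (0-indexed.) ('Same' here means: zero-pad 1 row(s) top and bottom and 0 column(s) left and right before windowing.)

The receptive field on the zero-padded input at this output position is [0 / 2 / -1]. Elementwise product with the kernel and sum: 0·-2 + 2·-1 + -1·-1.

-1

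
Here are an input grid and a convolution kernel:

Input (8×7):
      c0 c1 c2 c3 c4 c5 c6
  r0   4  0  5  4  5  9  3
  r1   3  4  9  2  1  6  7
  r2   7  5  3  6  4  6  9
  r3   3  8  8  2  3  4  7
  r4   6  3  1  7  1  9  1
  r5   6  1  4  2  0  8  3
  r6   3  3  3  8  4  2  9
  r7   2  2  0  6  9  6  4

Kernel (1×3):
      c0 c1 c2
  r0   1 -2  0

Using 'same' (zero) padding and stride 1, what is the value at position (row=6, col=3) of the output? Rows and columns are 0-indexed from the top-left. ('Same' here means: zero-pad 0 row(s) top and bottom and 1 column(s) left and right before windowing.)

-13

The receptive field on the zero-padded input at this output position is [3 8 4]. Elementwise product with the kernel and sum: 3·1 + 8·-2.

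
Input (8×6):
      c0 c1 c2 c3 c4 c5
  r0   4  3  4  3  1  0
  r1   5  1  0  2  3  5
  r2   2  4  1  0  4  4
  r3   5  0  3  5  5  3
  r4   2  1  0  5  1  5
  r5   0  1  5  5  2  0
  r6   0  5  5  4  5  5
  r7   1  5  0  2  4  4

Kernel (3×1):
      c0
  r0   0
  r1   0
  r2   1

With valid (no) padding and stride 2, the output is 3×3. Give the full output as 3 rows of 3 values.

2 1 4
2 0 1
0 5 5

Output[0,0]: The receptive field on the input at this output position is [4 / 5 / 2]. Elementwise product with the kernel and sum: 2·1.
Output[0,1]: The receptive field on the input at this output position is [4 / 0 / 1]. Elementwise product with the kernel and sum: 1·1.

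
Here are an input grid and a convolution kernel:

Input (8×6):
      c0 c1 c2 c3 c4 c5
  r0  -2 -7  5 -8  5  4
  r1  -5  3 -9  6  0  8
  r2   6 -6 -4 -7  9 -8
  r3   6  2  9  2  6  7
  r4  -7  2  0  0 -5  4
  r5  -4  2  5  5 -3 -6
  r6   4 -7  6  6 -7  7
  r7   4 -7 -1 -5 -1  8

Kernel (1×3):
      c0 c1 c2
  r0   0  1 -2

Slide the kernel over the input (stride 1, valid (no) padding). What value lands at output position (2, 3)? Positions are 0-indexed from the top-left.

The receptive field on the input at this output position is [-7 9 -8]. Elementwise product with the kernel and sum: 9·1 + -8·-2.

25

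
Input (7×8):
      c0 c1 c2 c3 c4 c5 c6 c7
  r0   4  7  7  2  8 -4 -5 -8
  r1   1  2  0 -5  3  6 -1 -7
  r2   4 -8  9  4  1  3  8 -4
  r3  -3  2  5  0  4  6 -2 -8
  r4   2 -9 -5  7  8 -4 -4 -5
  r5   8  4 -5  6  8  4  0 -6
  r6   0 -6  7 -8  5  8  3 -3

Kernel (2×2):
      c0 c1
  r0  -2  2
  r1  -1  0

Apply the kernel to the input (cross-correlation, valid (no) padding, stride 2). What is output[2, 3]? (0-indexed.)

-2

The receptive field on the input at this output position is [-4 -5 / 0 -6]. Elementwise product with the kernel and sum: -4·-2 + -5·2 + 0·-1.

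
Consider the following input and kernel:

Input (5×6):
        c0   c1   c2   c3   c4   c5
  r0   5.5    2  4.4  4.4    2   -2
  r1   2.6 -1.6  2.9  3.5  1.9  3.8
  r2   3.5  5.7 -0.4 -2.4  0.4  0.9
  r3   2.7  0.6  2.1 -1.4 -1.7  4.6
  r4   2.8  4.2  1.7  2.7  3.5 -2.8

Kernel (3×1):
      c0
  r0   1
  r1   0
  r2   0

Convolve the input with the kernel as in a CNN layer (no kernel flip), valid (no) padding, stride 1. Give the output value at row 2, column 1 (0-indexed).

5.7

The receptive field on the input at this output position is [5.7 / 0.6 / 4.2]. Elementwise product with the kernel and sum: 5.7·1.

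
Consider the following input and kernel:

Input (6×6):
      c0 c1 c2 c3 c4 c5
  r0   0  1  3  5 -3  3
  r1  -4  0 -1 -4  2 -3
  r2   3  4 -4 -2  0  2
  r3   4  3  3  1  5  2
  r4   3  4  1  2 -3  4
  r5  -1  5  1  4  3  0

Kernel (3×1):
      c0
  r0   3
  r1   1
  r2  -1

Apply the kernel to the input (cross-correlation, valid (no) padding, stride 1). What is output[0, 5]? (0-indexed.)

4

The receptive field on the input at this output position is [3 / -3 / 2]. Elementwise product with the kernel and sum: 3·3 + -3·1 + 2·-1.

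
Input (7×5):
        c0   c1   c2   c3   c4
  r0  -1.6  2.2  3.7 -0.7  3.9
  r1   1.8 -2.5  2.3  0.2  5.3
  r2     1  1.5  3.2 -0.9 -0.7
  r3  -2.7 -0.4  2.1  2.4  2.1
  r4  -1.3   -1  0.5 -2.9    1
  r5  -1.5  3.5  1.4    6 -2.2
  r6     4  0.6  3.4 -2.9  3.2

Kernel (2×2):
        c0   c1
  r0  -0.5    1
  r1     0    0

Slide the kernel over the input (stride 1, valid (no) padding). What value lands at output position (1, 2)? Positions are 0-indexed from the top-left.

The receptive field on the input at this output position is [2.3 0.2 / 3.2 -0.9]. Elementwise product with the kernel and sum: 2.3·-0.5 + 0.2·1.

-0.95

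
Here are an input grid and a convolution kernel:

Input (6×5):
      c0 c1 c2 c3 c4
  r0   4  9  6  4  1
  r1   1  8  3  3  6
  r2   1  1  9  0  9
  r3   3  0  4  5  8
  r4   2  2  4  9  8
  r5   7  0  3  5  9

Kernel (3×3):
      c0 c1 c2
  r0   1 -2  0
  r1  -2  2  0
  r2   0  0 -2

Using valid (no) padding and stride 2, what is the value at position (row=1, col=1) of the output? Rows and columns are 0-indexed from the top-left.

-5

The receptive field on the input at this output position is [9 0 9 / 4 5 8 / 4 9 8]. Elementwise product with the kernel and sum: 9·1 + 0·-2 + 4·-2 + 5·2 + 8·-2.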